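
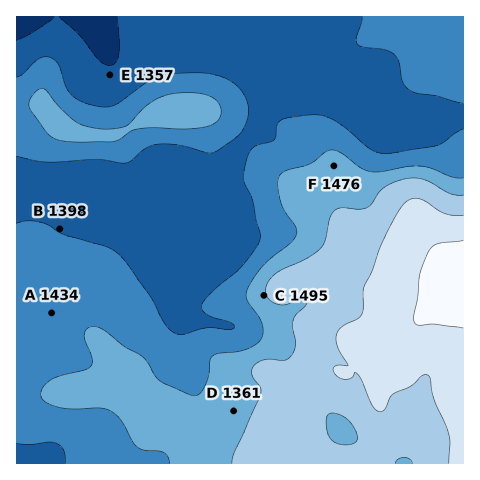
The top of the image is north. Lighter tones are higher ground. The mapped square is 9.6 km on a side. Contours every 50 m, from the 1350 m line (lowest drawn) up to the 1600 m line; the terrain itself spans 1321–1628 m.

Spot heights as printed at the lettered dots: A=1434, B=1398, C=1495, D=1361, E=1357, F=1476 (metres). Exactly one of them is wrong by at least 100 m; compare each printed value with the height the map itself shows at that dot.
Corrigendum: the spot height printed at D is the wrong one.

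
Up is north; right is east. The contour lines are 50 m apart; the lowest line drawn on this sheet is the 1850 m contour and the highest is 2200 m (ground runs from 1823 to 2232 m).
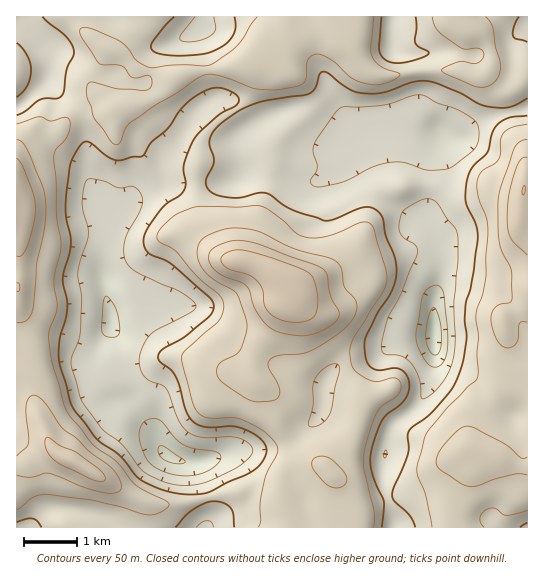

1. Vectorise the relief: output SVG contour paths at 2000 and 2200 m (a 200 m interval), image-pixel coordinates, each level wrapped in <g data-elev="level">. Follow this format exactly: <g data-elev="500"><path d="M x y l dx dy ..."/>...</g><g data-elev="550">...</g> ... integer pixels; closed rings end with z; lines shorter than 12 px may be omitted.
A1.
<g data-elev="2000"><path d="M176 527l10-12 7-5 13-7 8-2 11 2 6 6 2 5 1 13"/><path d="M382 527l2-25-12-31-2-10 1-10 11-31 5-6 17-13 4-7 1-8-2-9-5-7-7-2-14 2-6 0-7-5-3-8-1-12 2-8 12-24 13-20 5-18-1-16-9-22-4-20-7-8-9-2-9 2-23 10-9 2-35-12-24-16-8 0-21 5-14-1-9-3-5-4-3-7 1-5 7-16 0-5-5-12 1-7 4-7 7-7 24-16 18-7 47-8 6-6 4-13 3-2 6 1 20 16 12 4 21 0 29-11 12-1 17 4 21 8 18 11 10 3 13 1 8-1 17-9"/><path d="M17 522l9-3 7 0 4 2 5 6"/><path d="M182 494l-23-5-21-11-18-23-24-17-21-27-4-8-11-37-1-11 1-17 7-29-4-32 8-34-5-28 0-20 5-33 7-13 5-7 7 1 16 12 9 5 27-4 8-13 18-14 11-18 9-9 18-12 13-2 16 6 4 4-1 5-20 12-23 22-5 10-6 18 2 18-2 7-4 5-13 8-6 7-14 19-4 12 2 6 3 6 18 8 9 6 35 31 3 5 1 6-5 8-22 18-25 15-3 4-1 4 2 4 10 7 5 7 4 10 7 25 8 11 12 5 27-1 12 3 16 10 5 7 1 5-3 7-4 7-13 9-41 19z"/><path d="M527 116l-17 1-13 8-5 8-5 19-14 14-5 12-2 13 0 11 10 23 2 13-7 49-5 18-1 16 2 17-4 24-7 19-7 12-19 21-17 13-4 4-1 23-16 39 1 6 17 16 5 12"/><path d="M17 97l10-11 4-16-1-7-3-8-10-12"/><path d="M527 42l-12-3-2-4 1-9 5-9"/><path d="M43 17l25 22 5 8 1 8-7 14-3 22-3 6-4 2-16 0-16 12-8 4"/><path d="M234 17l2 10-4 10-7 8-11 6-11 3-21 2-16-1-11-3-4-3 1-6 13-17 9-9"/><path d="M416 17l1 10-2 16 4 4 9 4 1 3-12 5-19 4-11-2-5-4-2-4-1-7 3-29"/></g><g data-elev="2200"><path d="M290 322l16-1 7-3 3-4 2-9-1-11-3-14-4-6-9-5-21-8-33-10-13-1-11 5-2 6 5 6 23 8 10 8 4 8 2 15 5 8 8 5z"/><path d="M522 194l1 1 2-2 0-8-3 4z"/></g>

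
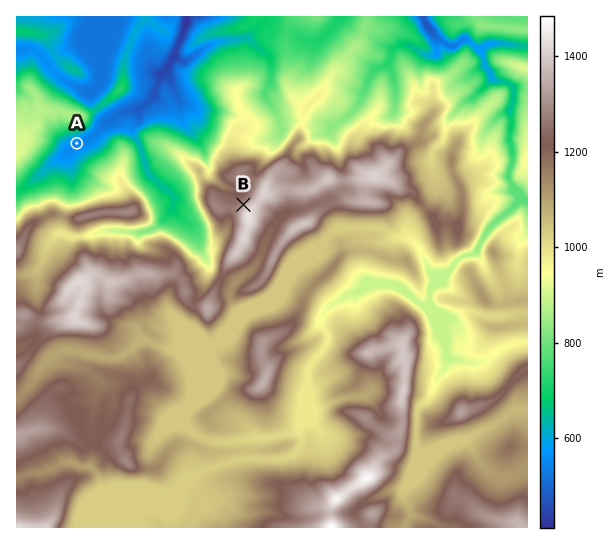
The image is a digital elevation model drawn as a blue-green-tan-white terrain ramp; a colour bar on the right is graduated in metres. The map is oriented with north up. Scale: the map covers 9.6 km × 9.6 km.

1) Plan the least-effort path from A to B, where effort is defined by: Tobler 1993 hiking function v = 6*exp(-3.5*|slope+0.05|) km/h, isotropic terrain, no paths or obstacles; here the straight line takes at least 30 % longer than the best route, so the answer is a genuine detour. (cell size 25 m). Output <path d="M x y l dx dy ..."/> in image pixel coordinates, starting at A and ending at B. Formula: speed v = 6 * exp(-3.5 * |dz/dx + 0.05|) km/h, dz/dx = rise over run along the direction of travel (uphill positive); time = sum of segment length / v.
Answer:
<path d="M77 143l8 0 2-1 6 0 18-9 12 0 11 5 3 3 2-2 0-4 3 4 0-1 1 3 0-3 3 5 4 4 3 2 10 0 16 8 20 20 4 2 6 3 9 0 5 5 11 6 1 1 3 5 3 2 2 0-2 5 2-1"/>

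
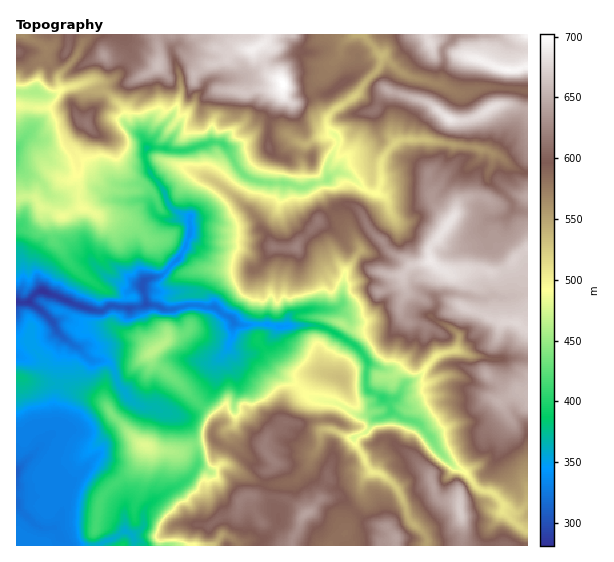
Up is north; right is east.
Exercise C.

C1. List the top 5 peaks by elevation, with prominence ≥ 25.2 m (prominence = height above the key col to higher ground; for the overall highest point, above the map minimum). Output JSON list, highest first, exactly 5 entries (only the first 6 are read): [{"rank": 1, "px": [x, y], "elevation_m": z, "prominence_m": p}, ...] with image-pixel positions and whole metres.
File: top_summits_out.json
[{"rank": 1, "px": [283, 84], "elevation_m": 702, "prominence_m": 421}, {"rank": 2, "px": [507, 69], "elevation_m": 696, "prominence_m": 147}, {"rank": 3, "px": [430, 261], "elevation_m": 688, "prominence_m": 100}, {"rank": 4, "px": [449, 119], "elevation_m": 686, "prominence_m": 89}, {"rank": 5, "px": [461, 513], "elevation_m": 668, "prominence_m": 145}]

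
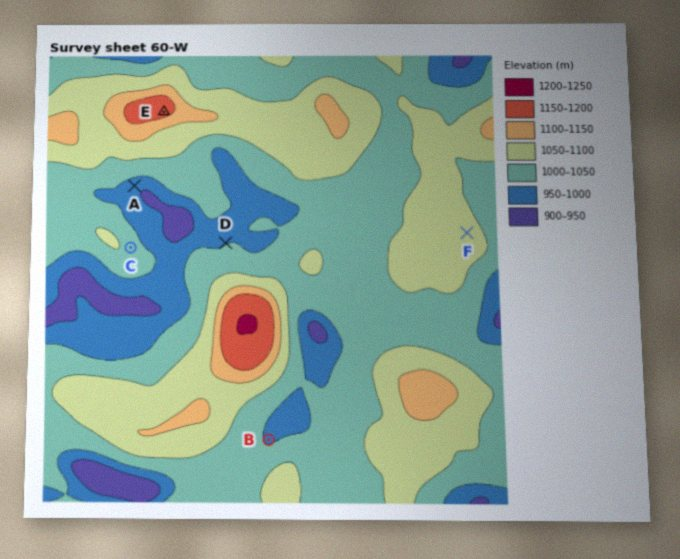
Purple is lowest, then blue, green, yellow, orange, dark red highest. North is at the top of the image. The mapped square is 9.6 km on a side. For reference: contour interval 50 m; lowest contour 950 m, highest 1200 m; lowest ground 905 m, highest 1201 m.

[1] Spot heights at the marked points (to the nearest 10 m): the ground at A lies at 970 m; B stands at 990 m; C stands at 1040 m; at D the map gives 1000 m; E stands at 1170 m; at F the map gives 1060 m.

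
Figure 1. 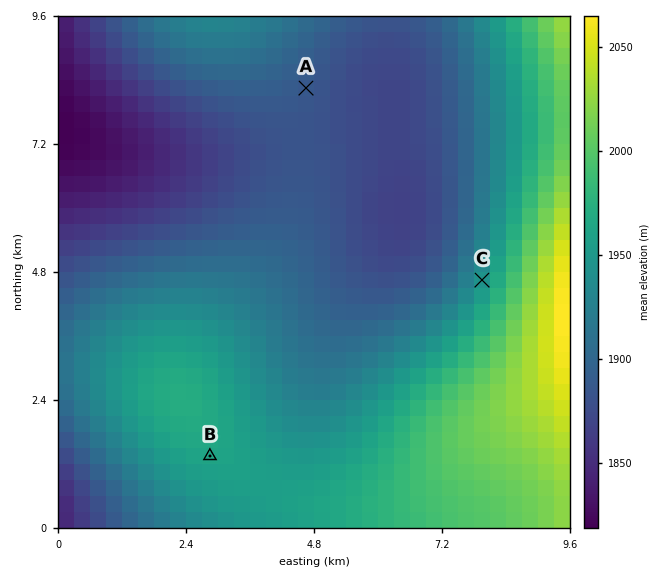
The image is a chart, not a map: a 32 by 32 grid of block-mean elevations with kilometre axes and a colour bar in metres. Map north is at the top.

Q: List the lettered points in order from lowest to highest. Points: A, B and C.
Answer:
A C B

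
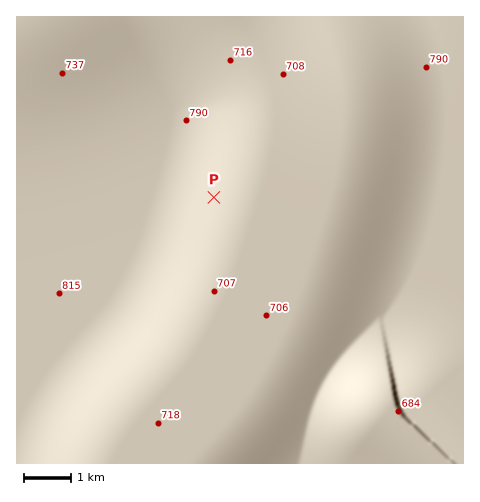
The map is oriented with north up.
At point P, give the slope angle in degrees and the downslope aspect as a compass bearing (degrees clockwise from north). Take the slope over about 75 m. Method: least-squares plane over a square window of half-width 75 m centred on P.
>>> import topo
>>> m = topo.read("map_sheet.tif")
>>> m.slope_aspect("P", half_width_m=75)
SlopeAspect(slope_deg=4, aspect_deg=104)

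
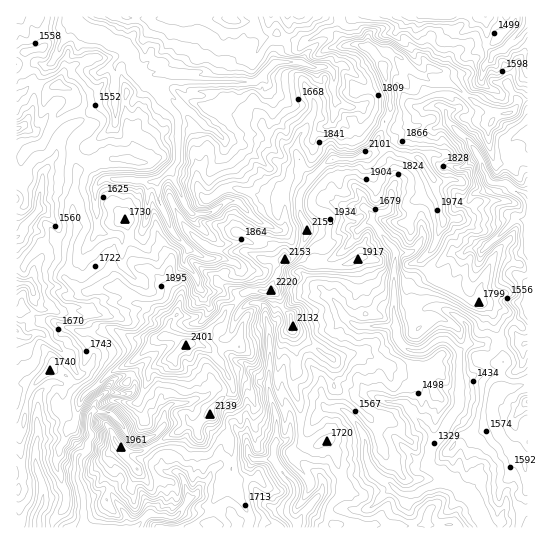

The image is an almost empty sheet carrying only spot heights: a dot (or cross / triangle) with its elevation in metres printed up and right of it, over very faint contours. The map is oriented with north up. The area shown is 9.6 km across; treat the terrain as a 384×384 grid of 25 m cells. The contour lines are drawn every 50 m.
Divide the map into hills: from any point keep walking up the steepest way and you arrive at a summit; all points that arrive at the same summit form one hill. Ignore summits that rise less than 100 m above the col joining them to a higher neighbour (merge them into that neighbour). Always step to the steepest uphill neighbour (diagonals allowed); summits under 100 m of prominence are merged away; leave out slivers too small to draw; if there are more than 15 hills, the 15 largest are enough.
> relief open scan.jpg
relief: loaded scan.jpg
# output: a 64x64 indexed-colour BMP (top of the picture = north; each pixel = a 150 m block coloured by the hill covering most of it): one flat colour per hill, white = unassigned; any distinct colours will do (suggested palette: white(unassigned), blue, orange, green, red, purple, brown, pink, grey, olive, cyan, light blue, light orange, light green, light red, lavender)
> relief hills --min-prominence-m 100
<image width="64" height="64" href="data:image/bmp;base64,Qk12CAAAAAAAAHYAAAAoAAAAQAAAAEAAAAABAAQAAAAAAAAIAAATCwAAEwsAABAAAAAAAAAA////ALR3HwAOf/8ALKAsACgn1gC9Z5QAS1aMAMJ34wB/f38AIr28AM++FwDox64AeLv/AIrfmACWmP8A1bDFABERERERERERERERERERERERERERERERERERERERESIiEREREREREREREREREREREREREREREREREREREREREiIRERERERERERERERERERERERERERERERERERERERESIhERERERERERERERERERERERERERERERERERERERERIiERERERERERERERERERERERERERERERERERERESIREiIRERERERERERERERERERERERERERERERERERESIiIiIhERERERERERERERERERERERERERERERERERERIiIiIiEREREREREREREREREREREREREREREREREREREiIiIiIRERERERERERERERERERERERERERERERERERESIiIiIhEREREREREREREREREREREREREREREREREREREiIiIiEREREREREREREREREREREREREREREREREREREiIiIiIRERERERERERERERERERERFREREREREREREREiIiIiIhEREREREREREREREREREREVVVERERERERERESIiIiIiERERERERERERERERERERERVVURERERERERERIiIiIiIRERERERERERERERERERERVVVVERERERERERESIiIiIhERERERERERERERERERERFVVVURERERERERERIiIiIiEREREREREREREREREREREVVVVREREREREREREiIiIiIRERERERERERERERERERERVVVVERERERERERERIiIiIhERERERERERERERERERERFVVVURERERERERERIiIiIiEREREREREREREREREREREVVVUREREREREREREiIiIiIRERERERERERERERERERERVVVRERERERERERESIiIiIhERERERERERERERERERERFVVVERERERERERERIiIiIiEREREREREREREREREREREVVVURERERERERERESIiIiIRERERERERERERERERERERVVVVEREREREREREREREiIRERERERERERERERERERERFVVVVREREREREREREREREREREREREREREREREREREREVVVVVURERERERERERERERERERERERERERERERERERERFVVVVVEREREREREREREREREREREREREREREREREREREVVVVVEREREREREREREREREREREREREREREREREREREREVVVURERERERERERERERERERERERERERERERERERERERERERERERERERERERERERERERERERERERERERERERERERERERERERERERERERERERERERERERERERERERERERERERERERERERERERERERERERERERERERERERERERERERERERERERERERERERERERERERERERERERERERERERERERERERERERERERERERERERERERERERERERERERERERERERERERERERERERERERERERERERERERERERERERERERERERERERERERERERERERERERERERERERERERERERERERERERERERERERERERERERERERERERERERERERERERERERERERERERERERERERERERERERERERERERERERERERERERERERERERERERERERERERERERERERERERERERERERERERERERERERERERERERERERERERERERERERERERERERERERERERERERERERFEQREREREREREREREREREREREREREREREREREREREREURBERERERERERERERERERERERERERERERERERERERERREERERERERERERERERERERERERERERERERERERERERFERBEREREREREREREREREREREREREREREREREREREREUREERERERERERERERERERERERERERERERERERERERERRERBERERERERERERERERERERERERERERERERERERERFEREEREREREREREREREREREREREREREREREREREREREUREQRERERERERERERERERERERERERERERERERERERERREREERERERERERERERERERERERERERERERERERERERFERERBEREREREREREREREREREREREREREREREREREREURERERBERERERERERERERERERERERERERERERERERERREREREQRERERERERERERERERERERERERERERERERERFEREREREQREREREREREREREREREREREREREREREREREURERERERBERERERERERERERERERERERERERERERERERREREREREERERERERERERERERERERERERERERERERERFEREREREQRETMzMzMzMzMxEREREREREREREREREREREURERERBERETMzMzMzMzMzMREREREREREREREREREREREREURBERERMzMzMzMzMzMxERERERERERERERERERERERERREERERMzMzMzMzMzMzMREREREREREREREREREREREREUQREREzMzMzMzMzMzMxERERERERERERERERERERERERRBERERMzMzMzMzMzMzMREREREREREREREREREREREREUEREREzMzMzMzMzMzMxERERERERERERERERERERERERERERETMzMzMzMzMzMzERERERERERERERERERER"/>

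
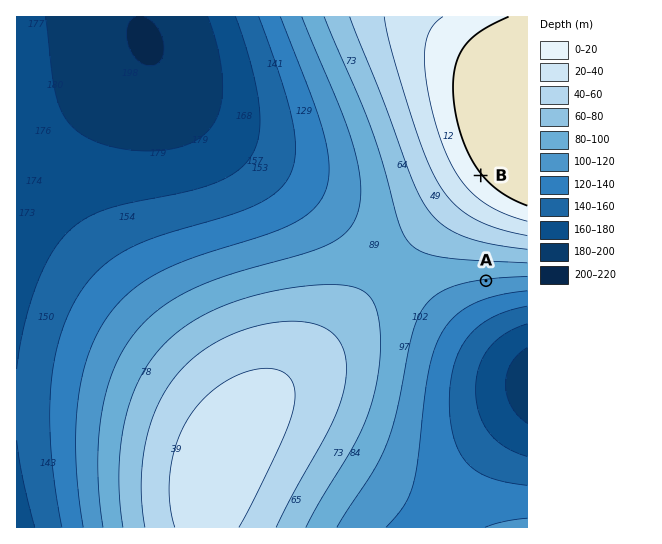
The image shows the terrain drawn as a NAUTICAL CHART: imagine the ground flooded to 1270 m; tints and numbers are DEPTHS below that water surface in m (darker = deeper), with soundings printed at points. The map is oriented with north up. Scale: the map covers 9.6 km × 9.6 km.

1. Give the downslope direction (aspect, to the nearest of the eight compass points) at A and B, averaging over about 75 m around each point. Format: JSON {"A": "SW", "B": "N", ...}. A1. {"A": "S", "B": "SW"}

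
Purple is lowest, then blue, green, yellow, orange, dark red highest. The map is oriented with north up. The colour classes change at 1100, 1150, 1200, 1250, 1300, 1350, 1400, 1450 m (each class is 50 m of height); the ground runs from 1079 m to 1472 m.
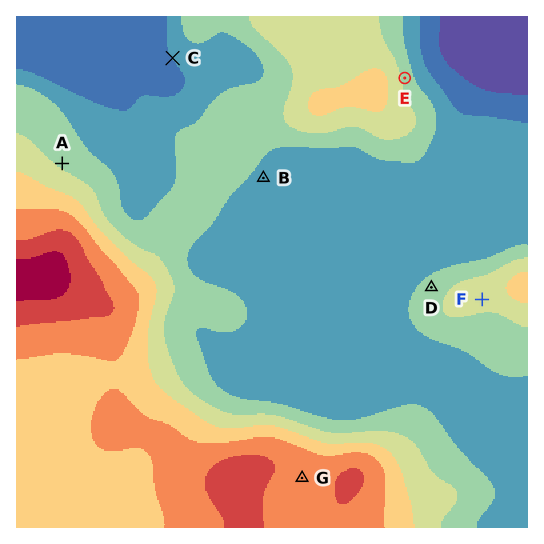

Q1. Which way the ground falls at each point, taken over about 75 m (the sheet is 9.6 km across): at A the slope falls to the NE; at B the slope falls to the SE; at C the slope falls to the SW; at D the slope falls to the NW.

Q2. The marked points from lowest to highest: E F G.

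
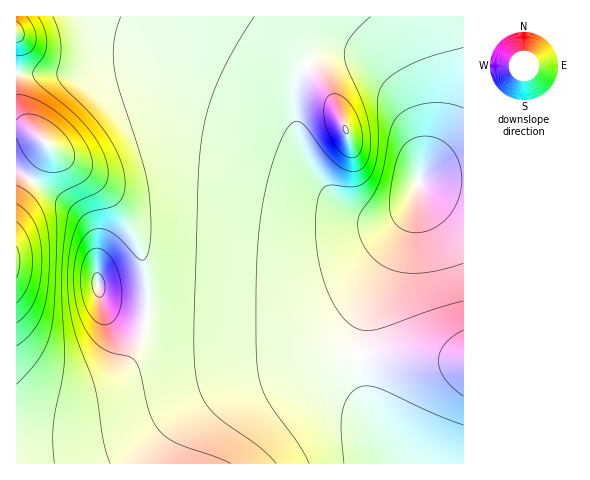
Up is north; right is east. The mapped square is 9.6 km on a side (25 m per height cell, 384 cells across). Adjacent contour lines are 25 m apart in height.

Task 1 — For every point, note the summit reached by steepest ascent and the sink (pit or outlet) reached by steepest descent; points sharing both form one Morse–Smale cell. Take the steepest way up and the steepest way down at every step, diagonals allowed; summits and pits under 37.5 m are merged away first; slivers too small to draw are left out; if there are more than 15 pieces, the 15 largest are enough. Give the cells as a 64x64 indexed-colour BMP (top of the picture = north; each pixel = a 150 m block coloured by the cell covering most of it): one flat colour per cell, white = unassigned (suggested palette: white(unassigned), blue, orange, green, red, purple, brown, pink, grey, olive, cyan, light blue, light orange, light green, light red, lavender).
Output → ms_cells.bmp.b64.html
<image width="64" height="64" href="data:image/bmp;base64,Qk12CAAAAAAAAHYAAAAoAAAAQAAAAEAAAAABAAQAAAAAAAAIAAATCwAAEwsAABAAAAAAAAAA////ALR3HwAOf/8ALKAsACgn1gC9Z5QAS1aMAMJ34wB/f38AIr28AM++FwDox64AeLv/AIrfmACWmP8A1bDFABERERERERERERERERERERERERERERERERERERERERERERERERERERERERERERERERERERERERERERERERERERERERERERERERERERERERERERERERERERERERERERERERERERERERERERERERERERERERERERERERERERERERERERERERERERERERERERERERERERERERERERERERERERERERERERERERERERERERERERERERERERERERERERERERERERERERERERERERERERERERERERERERERERERERERERERERERERERERERERERERERERERERERERERERERERERERERERERERERERERERERERERERERERERERERERERERERERERERERERERERERERERERERERERERERERERERERERERERERERERERERERERERERERERERERERERERERERERERMzMzMRERERERERERERERERERERERERERERERERERETMzMzMzMRERERERERERERERERERERERERERERERERETMzMzMzMzERERERERERERERERERERERERERERERERETMzMzMzMzMxERERERERERERERERERERERERERERERETMzMzMzMzMzMRERERERERERERERERERERERERERERERMzMzMzMzMzMxEREREREREREREREREREREREREREREREzMzMzMzMzMzMRERERERERERERERERERERERERERERETMzMzMzMzMzMxERERERERERERERERERERERERERERERMzMzMzMzMzMzEREREREREREREREREREREREREREREREzMzMzMzMzMzMxERERERERERERERERERERERERERERETMzMzMzMzMzMzERERERERERERERERERERERERERERERMzMzMzMzMzMzMREREREREREREREREREREREREREREREzMzMzMzMzMzMxERERERERERERERERERERERERERERETMzMzMzMzMzMzERERERERERERERERERERERERERERERMzMzMzMzMzMzMREREREREREREREREREREREREREREREzMzMzMzMzMzMxERERERERERERERERERERERERERERETMzMzMzMzMzMxERERERERERERERERERERERERERERERMzMzMzMzMzMzEREREREREREREREREREREREREREREREzMzMzMzMzMzMRERERERERERERERERERERERERERERETMzMzMzMzMzMxERERERERERERERERERERERERERERERMzMzMzMzMzMxEREREREREREREREREREREREREREREREzMzMzMzMzMzERERERERERERERERERERERERERERERETMzMzMzMzMzMRERERERERERERERERERERERERERERERMzMzMzMzMzMREREREREREREREREREREREREREREREREzMzMzMzMzMxEREREREREREREREREREREUREQRERERETMzMzMzMzMxERERERERERERERERERERFEREREERERERMzMzMzMzMxERERERERERERERERERERFERERERBERERETMzMzMzMxERERERERERERERERERERFEREREREQRERERMzMzMzMxERERERERERERERERERERFERERERERBERERETMzMzMxERERERERERERERERERERFEREREREREQREREREzMzMxEREREREREREREREREREREURERERERERCIiIhETMzMREREREREREREREREREREREUREREREREREIiIiEREzMRERERERERERERERERERERERREREREREREQiIiIRETMRERERERERERERERERERERERRERERERERERCIiIhERERERERERERERERERERERERERFEREREREREREIiIiERERERERERERERERERERERERERFEREREREREREIiIiIREREREREREREREREREREREREREUREREREREREQiIiIhERERERERERERERERERERERERESRERERERERERCIiIiERERERERERERERERERERERERESJEREREREREREIiIiIREREREREREREREREREREREREiIkREREREREREIiIiIhERERERERERERERERERERERIiIiREREREREREQiIiIiERERERERERERERERERERESIiIiJEREREREREQiIiIiIREREREREREREREREREREiIiIiIkREREREREQiIiIiIhERERERERERERERERESIiIiIiIiRERERERERCIiIiIiERERERERERERERERIiIiIiIiIiIkRERERERCIiIiIiIiIiIiIiIREREREiIiIiIiIiIiIiRERERERCIiIiIiIiIiIiIiIiIiIiIiIiIiIiIiIiIiIkREREQiIiIiIiIiIiIiIiIiIiIiIiIiIiIiIiIiIiIiIkREIiIiIiIiIiIiIiIiIiIiIiIiIiIiIiIiIiIiIiIiIiIiIiIiIiIiIiIiIiIiIiIiIiIiIiIiIiIiIiIiIiIiIiIiIiIiIiIiIiIiIiIiIiIiIiIiIiIiIiIiIiIiIiIiIiIiIiIiIiIiIiIiIiIiIiIiIiIiIiIiIiIiIiIiIiIiIiIiIiIiIiIiIiIiIiIiIiIiIiIiIiIiIiIiIiIiIiIiIiIiIiIi"/>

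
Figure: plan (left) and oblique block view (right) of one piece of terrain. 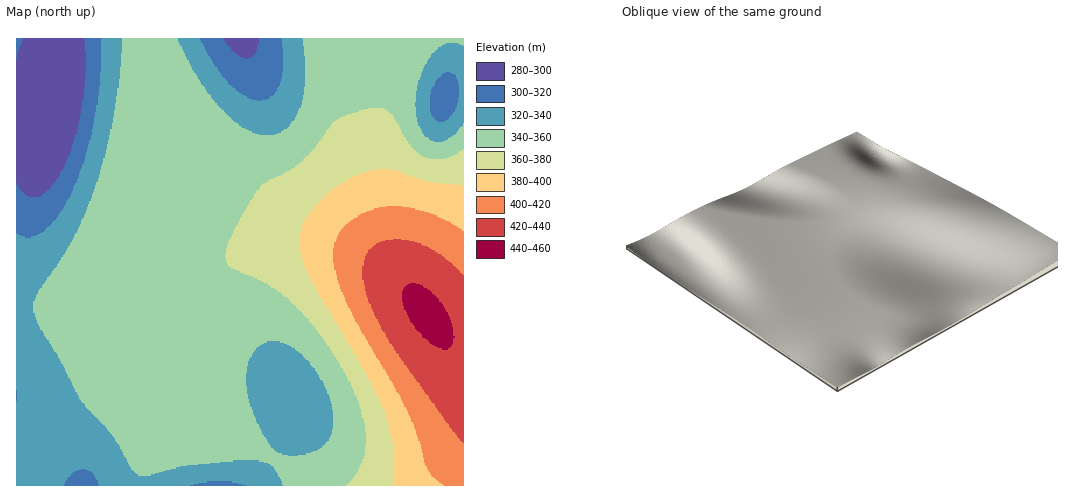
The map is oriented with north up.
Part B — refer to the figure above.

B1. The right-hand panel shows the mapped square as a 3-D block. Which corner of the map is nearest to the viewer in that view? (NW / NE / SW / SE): SW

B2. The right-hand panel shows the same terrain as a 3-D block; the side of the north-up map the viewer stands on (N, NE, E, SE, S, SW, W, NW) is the SW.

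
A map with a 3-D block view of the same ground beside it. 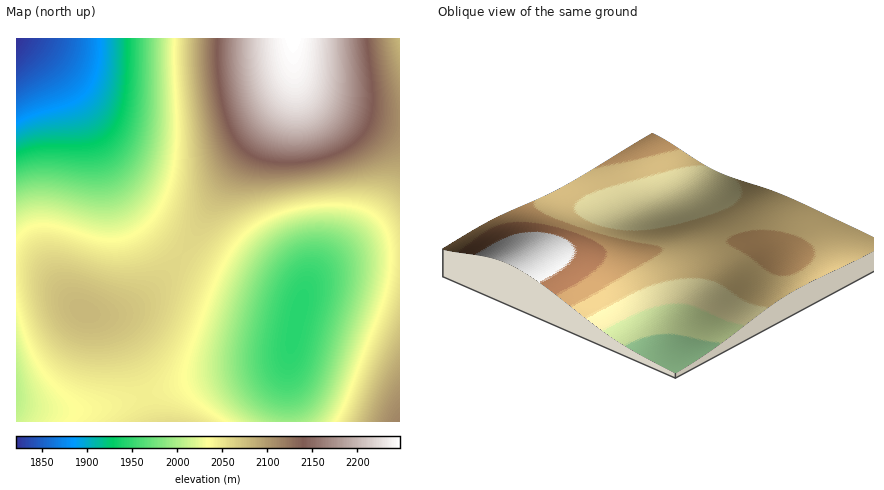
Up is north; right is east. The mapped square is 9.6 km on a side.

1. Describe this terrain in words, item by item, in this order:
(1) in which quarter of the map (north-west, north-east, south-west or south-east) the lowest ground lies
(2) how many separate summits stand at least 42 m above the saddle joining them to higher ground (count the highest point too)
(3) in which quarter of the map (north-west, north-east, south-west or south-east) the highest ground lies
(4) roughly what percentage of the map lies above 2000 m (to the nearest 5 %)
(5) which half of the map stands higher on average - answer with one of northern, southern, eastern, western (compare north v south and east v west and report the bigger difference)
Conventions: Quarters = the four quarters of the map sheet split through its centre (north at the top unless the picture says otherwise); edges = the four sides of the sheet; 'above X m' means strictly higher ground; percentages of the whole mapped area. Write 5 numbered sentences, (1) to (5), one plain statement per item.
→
(1) Look to the north-west quarter for the lowest ground.
(2) Counting only tops that stand 42 m proud, the map has 2 summits.
(3) The highest ground is in the north-east quarter.
(4) Roughly 70 % of the ground is higher than 2000 m.
(5) The eastern half stands higher on average than the western half.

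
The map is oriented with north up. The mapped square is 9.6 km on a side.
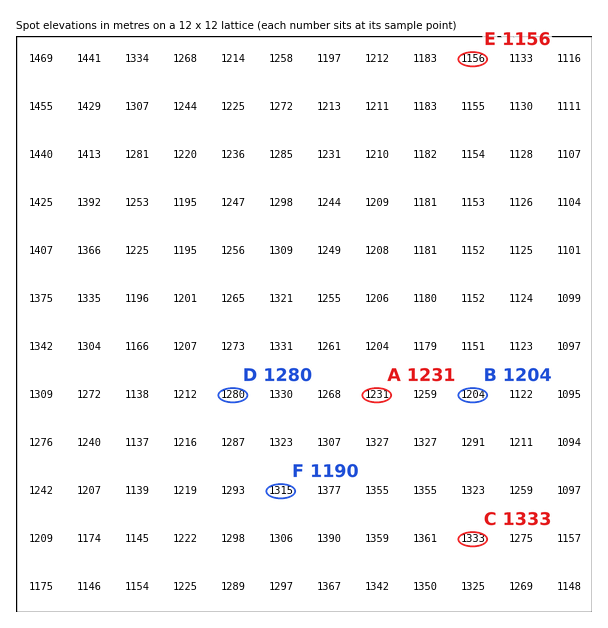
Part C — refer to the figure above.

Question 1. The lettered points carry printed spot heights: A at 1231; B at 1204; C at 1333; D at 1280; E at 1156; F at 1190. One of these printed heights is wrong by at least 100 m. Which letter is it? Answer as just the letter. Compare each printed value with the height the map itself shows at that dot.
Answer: F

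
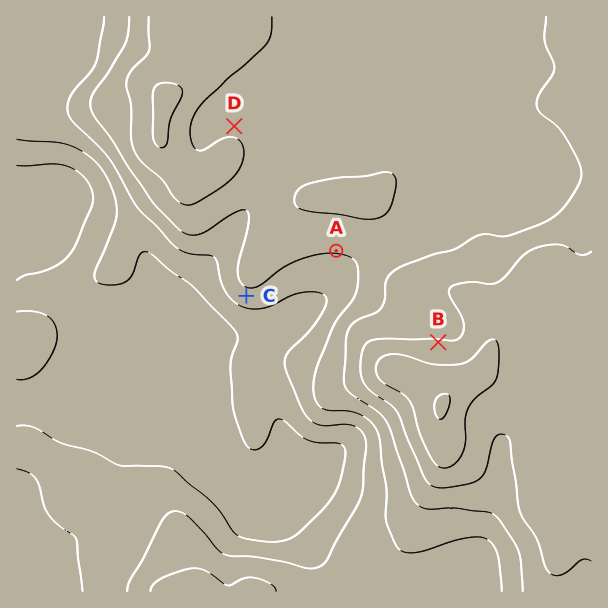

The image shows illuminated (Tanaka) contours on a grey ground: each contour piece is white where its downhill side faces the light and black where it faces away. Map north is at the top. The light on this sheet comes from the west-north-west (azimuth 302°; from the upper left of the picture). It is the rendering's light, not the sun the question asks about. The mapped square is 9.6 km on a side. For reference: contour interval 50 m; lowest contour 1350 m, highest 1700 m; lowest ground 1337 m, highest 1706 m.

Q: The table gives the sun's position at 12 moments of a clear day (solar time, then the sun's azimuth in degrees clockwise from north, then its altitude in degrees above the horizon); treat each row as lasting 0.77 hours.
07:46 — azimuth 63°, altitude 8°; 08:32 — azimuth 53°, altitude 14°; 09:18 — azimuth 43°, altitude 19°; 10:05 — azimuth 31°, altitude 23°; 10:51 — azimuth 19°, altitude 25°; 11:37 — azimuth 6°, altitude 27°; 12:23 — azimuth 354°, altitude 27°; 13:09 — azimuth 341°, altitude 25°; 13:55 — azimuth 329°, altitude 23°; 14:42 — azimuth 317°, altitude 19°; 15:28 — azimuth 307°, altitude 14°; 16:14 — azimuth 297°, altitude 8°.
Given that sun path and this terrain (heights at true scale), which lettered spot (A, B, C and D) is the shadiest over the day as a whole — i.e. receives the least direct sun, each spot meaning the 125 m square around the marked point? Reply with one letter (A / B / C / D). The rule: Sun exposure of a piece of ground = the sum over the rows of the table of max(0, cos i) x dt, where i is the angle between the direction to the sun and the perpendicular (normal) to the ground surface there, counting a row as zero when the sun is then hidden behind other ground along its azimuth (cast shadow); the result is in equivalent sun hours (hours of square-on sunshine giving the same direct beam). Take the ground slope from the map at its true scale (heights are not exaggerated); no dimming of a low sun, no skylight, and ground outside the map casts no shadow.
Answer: C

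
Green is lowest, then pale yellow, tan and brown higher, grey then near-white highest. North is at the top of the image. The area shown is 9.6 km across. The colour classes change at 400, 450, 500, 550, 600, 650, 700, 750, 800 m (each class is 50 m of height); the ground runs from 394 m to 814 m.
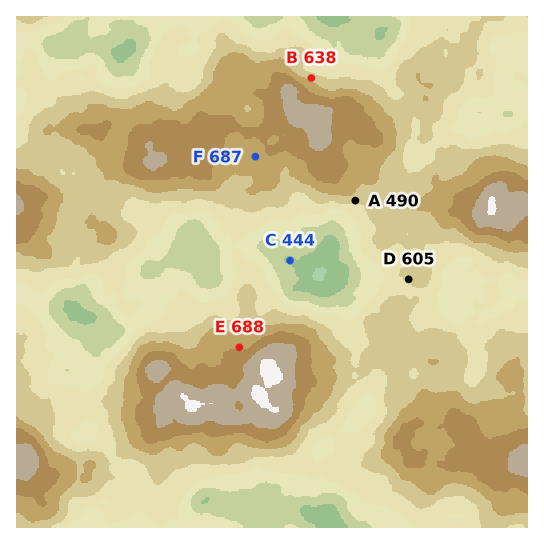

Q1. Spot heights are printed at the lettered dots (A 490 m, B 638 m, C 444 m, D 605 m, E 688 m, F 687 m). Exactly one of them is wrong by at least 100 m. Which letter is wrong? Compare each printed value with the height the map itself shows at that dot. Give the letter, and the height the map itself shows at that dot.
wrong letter A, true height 615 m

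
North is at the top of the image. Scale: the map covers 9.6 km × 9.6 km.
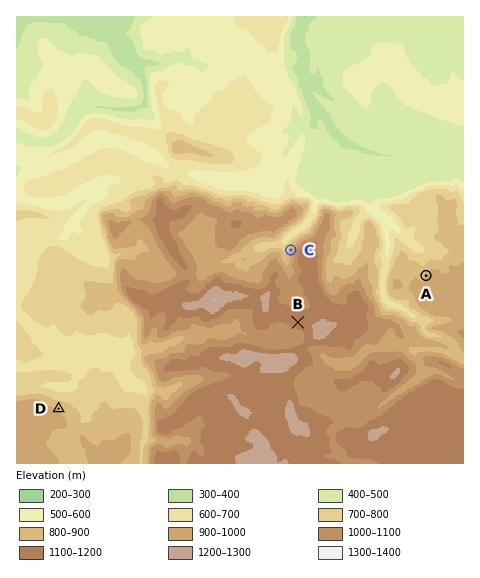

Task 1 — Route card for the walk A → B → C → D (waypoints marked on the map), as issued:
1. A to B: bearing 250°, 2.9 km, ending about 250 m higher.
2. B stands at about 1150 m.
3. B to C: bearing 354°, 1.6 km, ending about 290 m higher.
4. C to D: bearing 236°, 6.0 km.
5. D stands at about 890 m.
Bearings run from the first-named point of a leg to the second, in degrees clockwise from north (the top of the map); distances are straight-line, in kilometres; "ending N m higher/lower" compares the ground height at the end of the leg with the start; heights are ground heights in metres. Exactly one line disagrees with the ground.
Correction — Line 3: it should read "ending about 290 m lower".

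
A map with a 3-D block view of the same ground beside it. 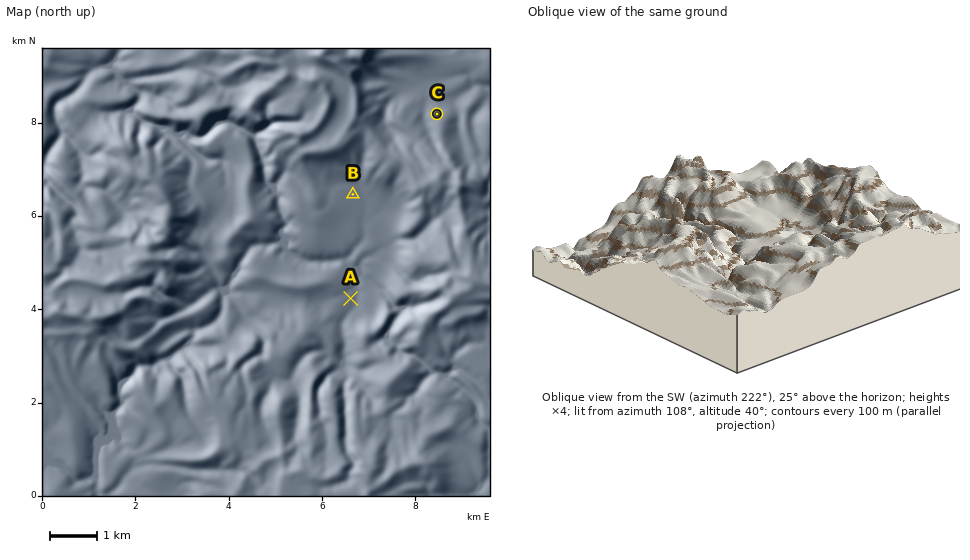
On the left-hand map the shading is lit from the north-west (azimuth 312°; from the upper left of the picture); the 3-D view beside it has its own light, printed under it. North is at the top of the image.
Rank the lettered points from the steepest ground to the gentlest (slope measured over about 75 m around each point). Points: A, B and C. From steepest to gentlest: C A B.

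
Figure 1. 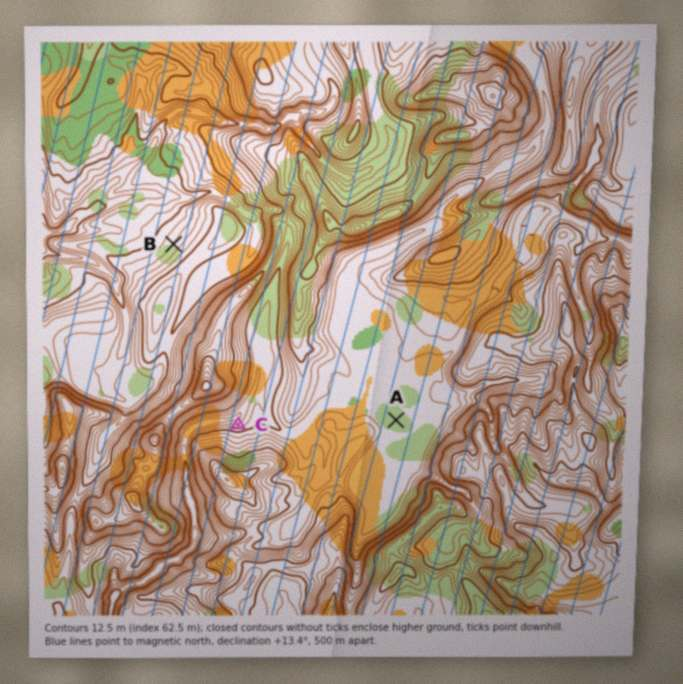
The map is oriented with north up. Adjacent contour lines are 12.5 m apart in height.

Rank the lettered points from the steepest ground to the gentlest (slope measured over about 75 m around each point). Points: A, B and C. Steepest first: C B A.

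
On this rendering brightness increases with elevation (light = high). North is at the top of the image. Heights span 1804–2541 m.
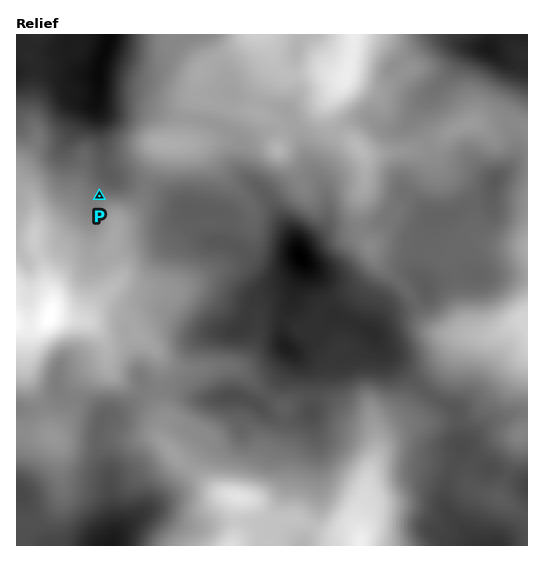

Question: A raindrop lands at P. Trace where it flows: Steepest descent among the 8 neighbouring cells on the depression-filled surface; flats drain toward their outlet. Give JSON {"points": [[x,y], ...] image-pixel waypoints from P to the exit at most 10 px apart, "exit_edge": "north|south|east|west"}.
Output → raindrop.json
{"points": [[99, 196], [105, 185], [107, 175], [103, 164], [103, 153], [103, 143], [103, 132], [103, 121], [98, 111], [97, 100], [98, 89], [98, 79], [99, 68], [102, 57], [106, 47], [110, 36], [110, 35]], "exit_edge": "north"}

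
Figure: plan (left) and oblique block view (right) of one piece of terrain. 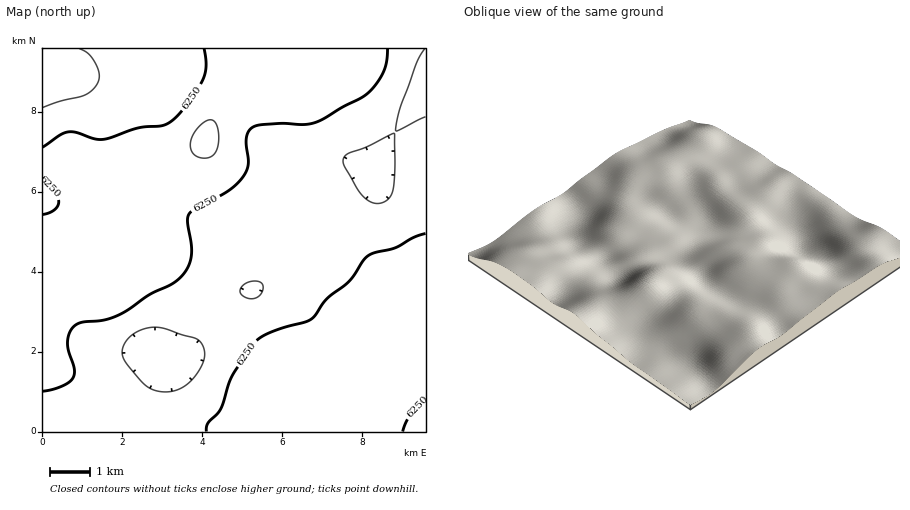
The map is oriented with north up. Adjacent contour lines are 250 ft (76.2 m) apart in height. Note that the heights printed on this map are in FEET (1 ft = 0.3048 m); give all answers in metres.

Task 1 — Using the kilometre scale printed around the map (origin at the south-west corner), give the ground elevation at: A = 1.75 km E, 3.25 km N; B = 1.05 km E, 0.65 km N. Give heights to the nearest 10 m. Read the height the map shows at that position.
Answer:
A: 1950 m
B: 1890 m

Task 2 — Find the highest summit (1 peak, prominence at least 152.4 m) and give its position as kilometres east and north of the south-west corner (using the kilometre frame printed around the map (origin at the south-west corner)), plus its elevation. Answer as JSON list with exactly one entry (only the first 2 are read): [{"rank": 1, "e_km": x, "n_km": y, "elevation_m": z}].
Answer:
[{"rank": 1, "e_km": 4.09, "n_km": 7.34, "elevation_m": 1998}]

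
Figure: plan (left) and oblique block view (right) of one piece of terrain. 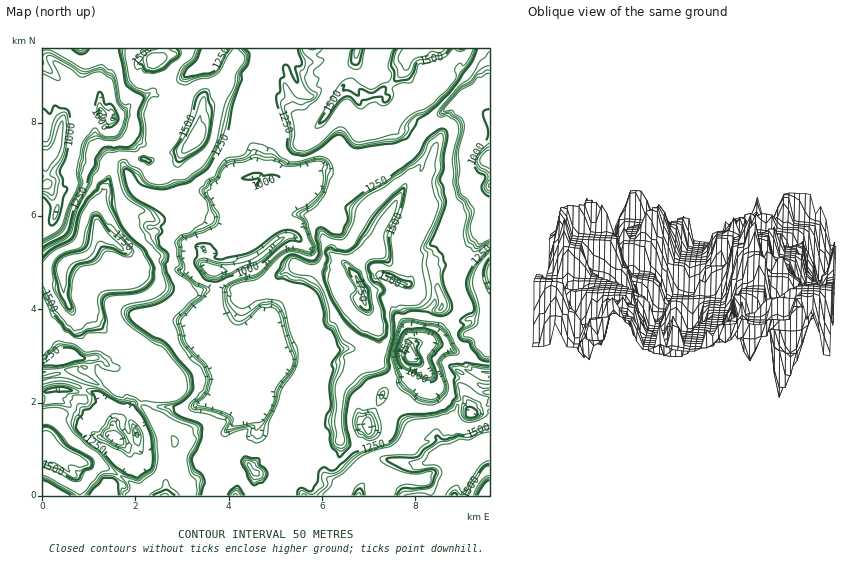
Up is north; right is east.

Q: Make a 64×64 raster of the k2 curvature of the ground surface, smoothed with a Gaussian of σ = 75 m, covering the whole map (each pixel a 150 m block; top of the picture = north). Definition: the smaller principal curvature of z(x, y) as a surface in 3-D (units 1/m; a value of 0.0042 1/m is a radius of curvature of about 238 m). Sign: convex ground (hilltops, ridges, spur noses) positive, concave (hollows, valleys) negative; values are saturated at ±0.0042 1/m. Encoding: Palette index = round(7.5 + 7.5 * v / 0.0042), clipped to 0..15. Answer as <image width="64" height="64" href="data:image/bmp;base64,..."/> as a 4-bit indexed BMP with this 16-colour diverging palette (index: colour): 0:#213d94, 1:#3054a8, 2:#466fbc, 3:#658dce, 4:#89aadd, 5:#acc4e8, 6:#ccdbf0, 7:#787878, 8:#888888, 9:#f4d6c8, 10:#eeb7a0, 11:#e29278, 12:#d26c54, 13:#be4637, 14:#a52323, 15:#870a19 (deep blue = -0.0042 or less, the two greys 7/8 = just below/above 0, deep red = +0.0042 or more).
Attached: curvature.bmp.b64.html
<image width="64" height="64" href="data:image/bmp;base64,Qk12CAAAAAAAAHYAAAAoAAAAQAAAAEAAAAABAAQAAAAAAAAIAAATCwAAEwsAABAAAAAAAAAAlD0hAKhUMAC8b0YAzo1lAN2qiQDoxKwA8NvMAHh4eACIiIgAyNb0AKC37gB4kuIAVGzSADdGvgAjI6UAGQqHAGQke3FWJ4czZ3RYcnQpUVZ3dVc2d3NpNnRJh3Z3N5czE3dVdRQzeHZFVXiCZzIRM1d2Q0RYhjZXdjRDM2dolmFHZYVXM0VjZ3ZneIJndiOnNnd3VXh3ZWd3UgABZ3d3YkVolUVnVCIkZ3h0NHeGF7gmeHdlZFeHZ2RFZ1Amd4hiV3h5pHg0Z0Jnd3Q3d4U7g0d4d3VUJoiGV4h3hmd3h2N3eIiGg0dnUmd3Yyd3djU0d3eHd2UgaYd4h2V4iIh3dod3ZWhUdTZTd2Z3Fod3ZWd3d3d3UlADaIdTM2iIeHd3h3U2ZFYgRFR3iHlDd3h3Znd3d3cmyBQ0RFd1NHd4d4iZc2YSAANgVXd3eXJ2WJY0d3d3dyaXNSNCR3dmVEdWiKcmQUdjGHBWd3eKc3YDiCR3d3d2NnZTA2U4h2ZkMjNoIlZDaIUGU0eHd3c1ioATM4h3d3VJdlIEdyiod3d2RVN3iGVGdkZyZ4hjJGiIU2VRZ4eHdTd1QyR3Q1Zmd4YAFniGVFRmRDR2MAAgJTIld3Qnh4d2JXU2dXh1NEVEZyE1IzV5pDE2RHZmdzMANnd3dhZ4h3cldieGR4h2VFVEJGY0REZQBplniIiJlYM3d3d3JoeHdyeFJHYld4QiJESHZFMhNCRnh3eHd4ileCd3d3dDmHd3J4ZjRlZlM2YjaZVGd3d3h3h3d4h3eJRpJnh3d2FXd3cmiIYyNnNXURVlRGeGaJh2h2eHd3eIk4cmd3d4dRZ3d0R3dmdTc3YAR3h3iBRXiHhzV3d4d4dFlDd3d3iHQmd3VHd3eLdTQQR5eHdAEBEAAAV3d3h4dUdSZ4h3d3diZ3djiYh3dkIAN3uEMAKEEQR0V3d3eIhkdSZ3h3d3d0Nnd3M1Z3d3UwRUdAJBi4Y1Vod3d3d3iCZRZ3d3d3d3Jnd3czNWQjZlAmIhJCWYd2VUNFZ3eIZBVzR3d3d3d3Ynh3dieEI3d3QCISR2hXd2JJlVVWd3UTaIJnh3dmd4dDiHdiN0OInJYjVERVSoh2M4iHmDZ2MVd2Qnd3dEQ2dzWId0SFSId5hBNndVYzRnQ3ZGeZNlIVd3ZCR3dUeFJWJniHJoOHQ0dQNXdmM0ZXcXd2R4cmQSEkZ3ckd0WJhSM2d3cVR4NYWCJ2VDqjRCZzdZY3dCRWd2Qld2I2J5mGVVZ3dhZoVKplFniYFbRDNlZnYldzMzRFeXJYmCQomHd3d3hzJ4hGmFMnZolEclFnJ1mCV3ZniIYntUeJUymoh3eHZCNHh0J5ZxJFWFdTUoVHSHNXd3eIiXOUWGVVVoh3dkM0VkeHJWZAF5pYZ0VTk3ZIdDZ3d3eIlGNUNjI2ZlVmV4h2KIRKhgaXVWdWRlKEllp1MjV3d3iWU0JTAAACZVdnqXYmdHcyAAJWd1dlYlaYSoZoY1UzaHVVg1AXh1AAR3fKYiV2c0M1U2d3aGZ1FoiHiGiUImZYSHVidkiYiHICeIhQKKdVd3qBZ3hnVnczd4hkNXNHqHZWJmJkRoiIiFAVQgBVZCR4iHF4dDVXd0FldlRGd4iHM2M2ISVnd3iIhgAyBYdkU3h3UXh2M3d1QSA1NGeId2M3ZkdndCNnd3d3YhM2eDFWR3dRZ3dyZ3U1NSNWdphmQWQlV3iIhTd3d3d3Y0YyMldGh3M3eIRHdiZ3EmeFqEcVdohXeIiZNnd3d3dTaGZ1NmOIhxZ4hieINXgxV5dDZSeJhUZ4eIc2d3d3d1WYd3U4g0iINHiIJYlEeUI3iGZjV3YzZ3d4lEd3d3d3YzZ3djiHNIlTeIlUiDWIJjV4iHRmMDVmd3dhZ3d4iHd3QmeHQ3hzWXJ4eFVUN3MWUWZolGMCERI0ZBN3eId3d3d0Jnd0JodFc2h3R1JmMDZxRViFYBSJlkMlYjd3h2d3d3cmd3dSNnZld3VGQ3YwRnJlhEZQOJiHimNoJHZVU1Z3dzV3d3ZBSHd3dTdEeoFZgnVmVgBmVnZneEdSVnd3YxElNWeHd3YiaHeJSFRmVEdzZkiGFniFZFNIhGQzNEMldkECZ3d4d3QVZ4hXRVIkNHVHOahmaWVUiEN1NnlkZmhmdkR3dlZ3d1JGd1c1YyQhdjlTh3VVV1OZh0gliWSHdGuoUVcyIiI0ZiWIV0R2SEBnKaVlMkV3YliJd1J4ZndyioiFEymXdVQkQ5l2Ynd4YGhDdTNWJnd1J4iFcmd3d3JXd3dRWYeHeoNCOXWBaIZgR3RFQ1cmeHc1eIWER3h3Ymd2ZmRnh4iJhkVDR6JohWA3d2UiVzd4d1N4hXY3eHdEd3V4Rnd3d3dlMkV6gmdmcyd3UBM1SYh3c2d1diZ4djaIdlhkdlZ2d3ZlECckd1d2Z3dQZFQ4iHd0WIZnJnd2R4dnVnREZVVGd3l0AEd3aHeHd2NkpyJ3d3VJlGc0d3ZXZkRldjeXWJR3iIhiFnd3d3d4dURyMiZ3djd0eGJ3dlZ0AUZYdodphWd4h4chZ3dmd3d3JVWYd3dmdlV4gmd3WGJZd0eGZUdTNFeHiGQUdGdkMkMlWYZEZzBodniDV3dXYoh3ZGZVVDV1NneIdnJGdSJmM2RIU1QkUAE0Z2Qmd1djiYd2Q0Z2N6k0Z3dldUYwR5l1dEhnyoNVEUFneCR3Z2RWZ3ZHVHVIiDIjV2hGYwZ2RXdyZ1i4mFeRUziLU3d2YlZ3djlzdTmXV3UjaGR0V0NjR3J4NIiqdJQ2Fqkkd3dUpnh2KZNmJ5h4eZI0cm"/>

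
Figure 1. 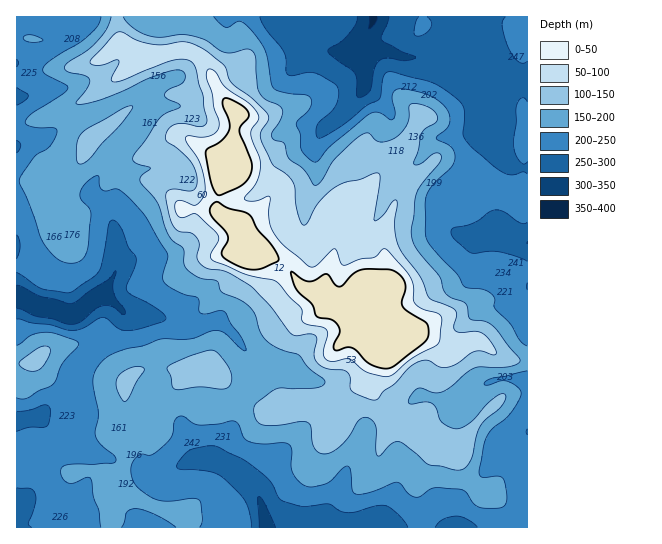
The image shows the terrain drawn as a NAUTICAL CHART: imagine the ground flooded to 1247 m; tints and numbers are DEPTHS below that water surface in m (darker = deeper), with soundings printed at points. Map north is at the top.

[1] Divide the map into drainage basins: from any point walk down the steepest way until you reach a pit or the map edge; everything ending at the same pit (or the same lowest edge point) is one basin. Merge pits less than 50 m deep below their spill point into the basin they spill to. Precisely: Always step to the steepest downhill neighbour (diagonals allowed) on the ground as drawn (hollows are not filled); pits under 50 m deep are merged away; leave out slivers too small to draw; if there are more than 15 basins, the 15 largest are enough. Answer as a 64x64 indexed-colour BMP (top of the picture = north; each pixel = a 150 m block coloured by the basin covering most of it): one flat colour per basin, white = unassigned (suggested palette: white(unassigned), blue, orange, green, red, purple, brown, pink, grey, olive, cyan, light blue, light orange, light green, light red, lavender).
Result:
<image width="64" height="64" href="data:image/bmp;base64,Qk12CAAAAAAAAHYAAAAoAAAAQAAAAEAAAAABAAQAAAAAAAAIAAATCwAAEwsAABAAAAAAAAAA////ALR3HwAOf/8ALKAsACgn1gC9Z5QAS1aMAMJ34wB/f38AIr28AM++FwDox64AeLv/AIrfmACWmP8A1bDFAHd3d3d3dyIiIiIiMzMzMzMzMzMzMzMzMzMzMzMzMzMzd3d3d3d3IiIiIiMzMzMzMzMzMzMzMzMzMzMzMzMzMzN3d3d3d3IiIiIzMzMzMzMzMzMzMzMzMzMzMzMzMzMzM3d3d3d3ciIiMzMzMzMzMzMzMzMzMzMzMzMzMzMzMzMzd3d3d3dyIjMzMzMzMzMzMzMzMzMzMzMzMzMzMzMzMzN3d3d3d3IjMzMzMzMzMzMzMzMzMzMzMzMzMzMzMzMzM3d3d3d3dmMzMzMzMzMzMzMzMzMzMzMzMzMzMzMzMzMzd3d3ZmZmYzMzMzMzMzMzMzMzMzMzMzMzMzMzMzMzMzN3d3ZmZmZmMzMzMzMzMzMzMzMzMzMzMzMzMzMzMzMzM3d3ZmZmZmYzMzMzMzMzMzMzMzMzMzMzMzMzMzMzMzMzZmZmZmZmZjMzMzMzMzMzMzMzMzMzMzMzMzMzMzMzMzNmZmZmZmZmMzMzMzMzMzMzMzMzMzMzMzMzMzMzMzMzM2ZmZmZmZmYzMzMzMzMzMzMzMzMzMzMzMzMzMzMzMzMzZmZmZmZmYzMzMzMzMzMzMzMzMzMzMzMxERMzMzMzMzNmZmZmZmZjMzMzMzMzMzMzMzMzMzMzMxEREzMzMzMzM2ZmZmZmZmMzMzMzMzMzMyIiIjMzMzMxERETMzMzMzMzZmZmZmZmZjMzMzMzMzMiIiIiIiIzMzEREREzMzMzMzNmZmZmZmZmMzMzMzMzMiIiIiIiIiIzERERETMzMzMzM2ZmZmZmZmYzMzMzMzMiIiIiIiIiIiIRERERMzMzMzMzZmZmZmZmIiMzMzIiIiIiIiIiIiIiIhERERETMzMzMzMmZmZmZmYiIiIiIiIiIiIiIiIiIiIiIRERERMzMzMzMyImZmZmYiIiIiIiIiIiIiIiIiIiIiIhERERETMzMxERIiImZmIiIiIiIiIiIiIiIiIiIiIiIiIhERERQzMxEREiIiIiIiIiIiIiIiIiIiIiIiIiIiIiIiRBEURERBERESIiIiIiIiIiIiIiIiIiIiIiIiIiIiIiJEREREREERERIiIiIiIiIiIiIiIiIiIiIiIiIiIiIiJERERERERBEREiIiIiIiIiIiIiIiIiIiIiIiIiIiIiJEREREREREERESIiIiIiIiIiIiIiIiIiIiIiIiIiIiJERERERERERBERIiIiIiIiIiIiIiIiIiIiIiIiIiEREUREREREREREREQiIiIiIiIiIiIiIiIiIiIiIiIhERERFERERERERERERCIiIiIiIiIiIiIiIiIiIiIiIRERERERREREREREREREIiIiIiIiIiIiIiIiIiIiIiIhERERERFEREREREREREQiIiIiIiIiIiIiIiIiIiIiIhEREREREURERERERERERCIiIiIiIiIiIiIiIiIiIiIhERERERERREREREREREREIiIiIiIiIiIiIiIiIiIiERERERERERFEREREREREREQiIiIiIiIiIiIiIiIiIiEREREREREREURERERERERERCIiIiIiIiIiIiIiIiIiERERERERERERREREREREREREIiIiIiIiIiIiIiIiIiIRERERERERERFEREREREREREQiIiIiIiIiIiIiIiIiIRERERERERERERRERERERERERCIiIiIiIiIiIiIiIiERERERERERERERFEREREREREREIiIiIiIiIiIiIiIiIREREREREREREREUREREREREREQiIiIiIiIiIiIiIiIhERERERERERERERFERERERERERCIiIiIiIiIiIiIiIiIREREREREREREREUREREREREERVVVSIiIiIiIiIiIiIhEREREREREREREREUREREQRERFVVVVSIiIiIiIiIiIiERERERERERERERERFEREQREREVVVVVUiIiIiIiIiIiIhERERERERERERERERREERERERVVVVVSIiIiIiIiIiIiERERERERERERERERERERERERFVVVVVUiIiIiIiIiIiIREREREREREREREREREREREREVVVVVVSIiIiIiIiIiIhERERERERERERERERERERERERVVVVVVUiIiIiIiIiIiERERERERERERERERERERERERFVVVVVVVUiIiIiIiIiIREREREREREREREREREREREREVVVVVVVVVIiIiIiIiIiERERERERERERERERERERERERVVVVVVVVVSIiIiIiIiERERERERERERERERERERERERFVVVVVVVVVUSIiIiIiEREREREREREREREREREREREREVVVVVVVVVURERERIiERERERERERERERERERERERERERVVVVVVVVVRERERERERERERERERERERERERERERERERFVVVVVVVVREREREREREREREREREREREREREREREREREVVVVVVVVVURERERERERERERERERERERERERERERERERVVVVVVVVVVERERERERERERERERERERERERERERERERFVVVVVVVVVUREREREREREREREREREREREREREREREREVVVVVVVVVURERERERERERERERERERERERERERERERERVVVVVVVVURERERERERERERERERERERERERERERERERFVVVVVVVVREREREREREREREREREREREREREREREREREVVVVVVVVVERERERERERERERERERERERERERERERERER"/>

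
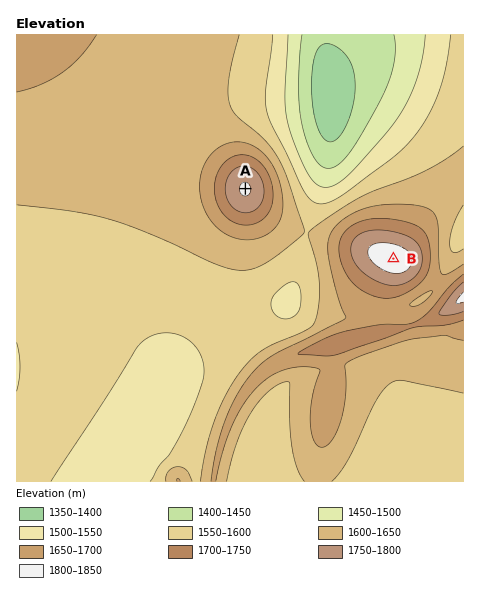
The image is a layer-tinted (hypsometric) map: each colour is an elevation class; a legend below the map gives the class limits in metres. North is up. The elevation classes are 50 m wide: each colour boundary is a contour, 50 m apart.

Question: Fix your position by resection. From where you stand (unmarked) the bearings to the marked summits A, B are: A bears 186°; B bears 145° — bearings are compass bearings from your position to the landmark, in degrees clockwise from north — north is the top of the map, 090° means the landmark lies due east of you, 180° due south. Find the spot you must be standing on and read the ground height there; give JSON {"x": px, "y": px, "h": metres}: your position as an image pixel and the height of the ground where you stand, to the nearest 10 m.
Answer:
{"x": 258, "y": 65, "h": 1570}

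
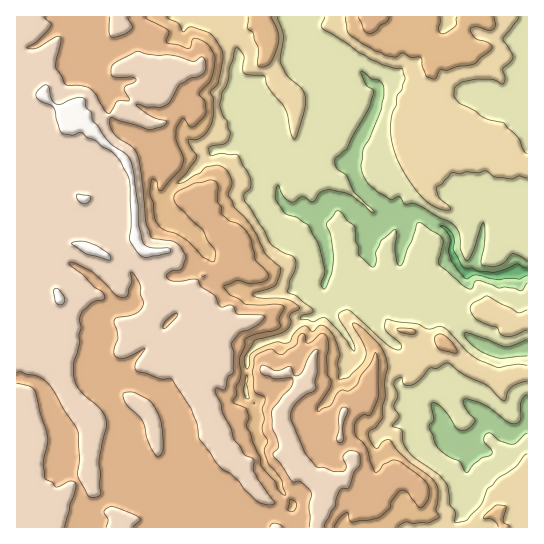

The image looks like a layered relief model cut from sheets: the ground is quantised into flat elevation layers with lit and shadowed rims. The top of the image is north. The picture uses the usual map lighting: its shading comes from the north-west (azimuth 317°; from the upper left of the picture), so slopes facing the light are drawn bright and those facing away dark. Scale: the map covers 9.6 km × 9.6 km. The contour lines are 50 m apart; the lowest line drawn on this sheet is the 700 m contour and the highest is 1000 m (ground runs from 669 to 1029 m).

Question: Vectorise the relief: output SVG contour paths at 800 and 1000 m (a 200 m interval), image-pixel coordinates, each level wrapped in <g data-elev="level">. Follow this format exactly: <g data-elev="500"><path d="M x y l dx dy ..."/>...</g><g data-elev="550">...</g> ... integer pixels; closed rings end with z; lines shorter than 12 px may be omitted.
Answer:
<g data-elev="800"><path d="M527 454l-2 1-10 12-16 10-11 12-7 16-14 15-12 2 0-9-5-8-2-16-2-6-8-9-28-20-7-11-1-13-10-4 7-9-5-10 4-12-4-12 1-3 4-2 3 0 3 7 8 0 7-6 10-11 7 0 8-5 4 0 16 12 24 12 10 11 6 3 2-8 4-6 16-6"/><path d="M527 365l-10-1-19 4-19-8-11-7-19-22-7-4-13 2-12-5-30-5-2 4 0 6 2 4 14 12 0 4-3 1-11-5-36-33-4-2-2 0-5 3-2 4 15 24 2 8-1 2-15-20-13-13-4 0-9 4-6-2-6-1 1-3 9-3 2-3-16-14-10-5 3-10 5-12 0-10-2-3-11-4-11-7-7-15-19-28-1-7 7-8 0-8-13-24-16-2-11 3-2-7 2-3 14-3 3-2 2-6-2-13-5-7-3-12 2-10 6-12 2-14 5-18 2-1 2 1 5 8-1 12 1 4 3 2 15 0 3 2 2 9 19 24 7 28 1 1 2-2 9-28 0-12-4-10-14-12-6-12 3-26-7-20"/><path d="M527 310l-9 3-31-17-14 7-3 6 1 4 5 6 21 8 3 7 3 2 8 0 16-6"/><path d="M527 154l-4-4-5-12-14-15-15-3-7-3-7-6-15-8-6-8 1-8 8-5 12-3 15 0 13 5 2-6-2-9 8-8 2-4-10-16 0-3 16-21"/><path d="M325 17l-4 9 3 4 47 30 22 8 9 1 3 10-3 11-5 5-1 10-4 10-2 14 2 12 4 16 7 14 12 18 12 13 12 7 11 1 1-1-2-3-10-8-3-9 16-16 9 1 6-2 11 1 7-2 12 6 14 2 8-3 8 2"/></g><g data-elev="1000"><path d="M59 305l4-1 2-6-6-8-4-2-2 3 2 10z"/><path d="M106 259l4 1 0-5-13-9-14-5-12 2 15 11z"/><path d="M142 257l5 0 12-2 10-2 2-3-4-2-18-1-6-5-4-16-1-20-4-32-4-15-4-5-13-9-7-7-8-12-5-5-2-8-5-6-1-8-8-1-15 6-5 0-6-5-2-13-3-1-3 1-6 5-1 6 5 4 12 6 8 26 12 2 9-2 5 5 8 2 7 6 9 5 10 11 7 13 2 8 1 39-2 17 8 12z"/><path d="M82 203l4 1 3-2 1-3 0-3-13-1 0 4z"/></g>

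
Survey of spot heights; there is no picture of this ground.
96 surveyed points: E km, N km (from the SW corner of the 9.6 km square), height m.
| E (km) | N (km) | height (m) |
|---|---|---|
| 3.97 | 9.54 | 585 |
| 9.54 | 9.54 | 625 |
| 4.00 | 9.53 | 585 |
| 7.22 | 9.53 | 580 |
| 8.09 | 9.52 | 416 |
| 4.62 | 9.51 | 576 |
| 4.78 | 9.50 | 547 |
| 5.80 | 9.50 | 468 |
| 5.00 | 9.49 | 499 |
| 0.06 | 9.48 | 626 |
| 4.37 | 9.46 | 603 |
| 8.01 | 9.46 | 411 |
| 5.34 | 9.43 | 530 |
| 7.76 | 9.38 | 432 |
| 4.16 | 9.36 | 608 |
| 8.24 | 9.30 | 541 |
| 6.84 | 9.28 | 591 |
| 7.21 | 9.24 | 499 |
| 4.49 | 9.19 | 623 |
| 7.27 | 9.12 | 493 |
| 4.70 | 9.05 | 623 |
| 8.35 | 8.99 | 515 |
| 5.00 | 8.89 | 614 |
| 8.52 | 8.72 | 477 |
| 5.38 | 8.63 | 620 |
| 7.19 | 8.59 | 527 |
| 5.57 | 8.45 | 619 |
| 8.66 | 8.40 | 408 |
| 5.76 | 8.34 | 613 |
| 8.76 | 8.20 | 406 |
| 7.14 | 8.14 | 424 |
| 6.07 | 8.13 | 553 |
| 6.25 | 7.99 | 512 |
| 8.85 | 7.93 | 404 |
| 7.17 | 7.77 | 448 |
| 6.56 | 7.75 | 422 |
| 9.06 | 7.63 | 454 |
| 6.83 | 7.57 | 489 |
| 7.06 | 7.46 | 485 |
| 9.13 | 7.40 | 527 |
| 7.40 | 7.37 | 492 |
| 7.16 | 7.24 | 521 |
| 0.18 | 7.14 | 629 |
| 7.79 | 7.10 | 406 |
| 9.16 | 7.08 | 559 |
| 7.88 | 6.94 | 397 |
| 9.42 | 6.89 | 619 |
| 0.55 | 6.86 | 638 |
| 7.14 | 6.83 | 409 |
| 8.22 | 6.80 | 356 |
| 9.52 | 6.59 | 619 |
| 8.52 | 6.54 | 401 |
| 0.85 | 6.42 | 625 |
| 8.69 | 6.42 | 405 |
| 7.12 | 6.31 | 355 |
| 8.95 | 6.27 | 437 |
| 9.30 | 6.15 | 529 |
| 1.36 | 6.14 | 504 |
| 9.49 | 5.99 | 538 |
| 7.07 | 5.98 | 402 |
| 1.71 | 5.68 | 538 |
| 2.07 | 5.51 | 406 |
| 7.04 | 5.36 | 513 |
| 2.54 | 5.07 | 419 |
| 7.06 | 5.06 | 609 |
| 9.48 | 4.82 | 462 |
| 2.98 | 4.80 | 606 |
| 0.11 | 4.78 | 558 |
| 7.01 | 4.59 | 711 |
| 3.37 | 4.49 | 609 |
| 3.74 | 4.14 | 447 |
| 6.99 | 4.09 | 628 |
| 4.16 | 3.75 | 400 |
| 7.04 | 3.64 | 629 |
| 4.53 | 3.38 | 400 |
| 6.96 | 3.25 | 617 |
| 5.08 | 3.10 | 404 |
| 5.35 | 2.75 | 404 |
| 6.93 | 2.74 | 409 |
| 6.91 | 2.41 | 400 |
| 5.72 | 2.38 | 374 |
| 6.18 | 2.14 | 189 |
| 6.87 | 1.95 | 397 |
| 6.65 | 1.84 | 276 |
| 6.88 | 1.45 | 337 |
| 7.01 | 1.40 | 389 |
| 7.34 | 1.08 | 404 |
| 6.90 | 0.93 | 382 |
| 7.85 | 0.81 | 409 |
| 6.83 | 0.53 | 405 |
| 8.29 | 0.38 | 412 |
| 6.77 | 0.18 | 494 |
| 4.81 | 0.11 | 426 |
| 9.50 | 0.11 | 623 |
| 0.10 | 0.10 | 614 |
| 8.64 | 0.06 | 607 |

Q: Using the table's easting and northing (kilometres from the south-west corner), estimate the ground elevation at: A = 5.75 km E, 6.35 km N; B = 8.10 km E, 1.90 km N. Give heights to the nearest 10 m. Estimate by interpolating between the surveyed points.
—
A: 620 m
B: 400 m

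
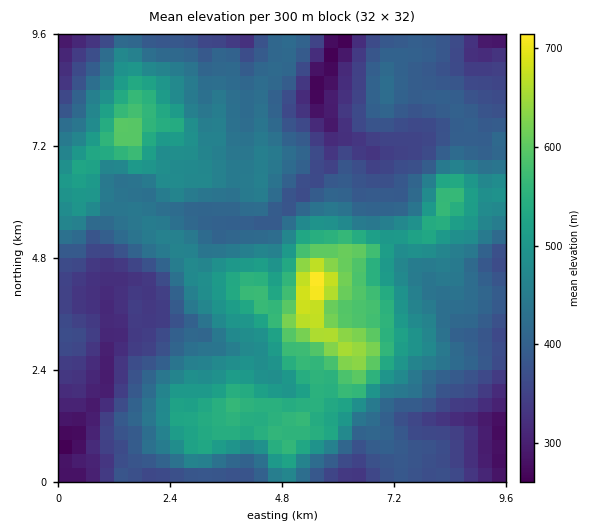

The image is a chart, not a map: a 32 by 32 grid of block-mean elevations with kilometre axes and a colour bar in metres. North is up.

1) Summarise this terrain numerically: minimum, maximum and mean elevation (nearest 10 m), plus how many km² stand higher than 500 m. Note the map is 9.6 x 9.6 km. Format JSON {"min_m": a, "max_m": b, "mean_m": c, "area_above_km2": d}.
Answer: {"min_m": 250, "max_m": 720, "mean_m": 430, "area_above_km2": 20.3}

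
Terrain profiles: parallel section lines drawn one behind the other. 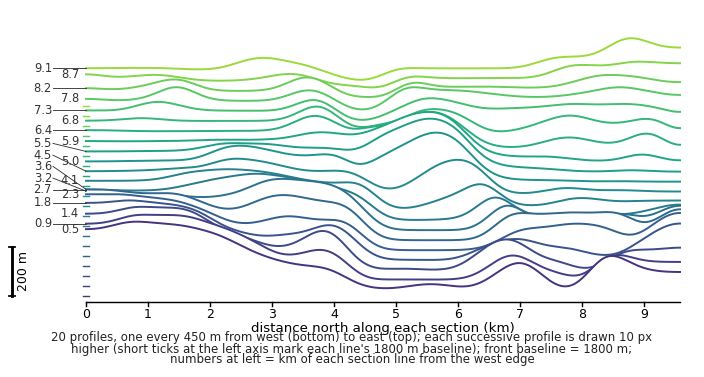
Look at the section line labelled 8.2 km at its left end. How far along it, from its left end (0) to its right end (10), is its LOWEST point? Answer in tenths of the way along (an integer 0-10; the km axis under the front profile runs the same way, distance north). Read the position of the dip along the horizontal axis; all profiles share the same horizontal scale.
5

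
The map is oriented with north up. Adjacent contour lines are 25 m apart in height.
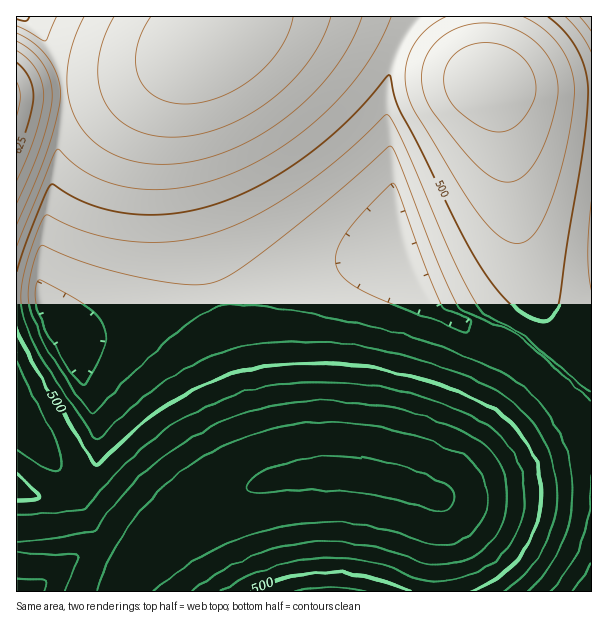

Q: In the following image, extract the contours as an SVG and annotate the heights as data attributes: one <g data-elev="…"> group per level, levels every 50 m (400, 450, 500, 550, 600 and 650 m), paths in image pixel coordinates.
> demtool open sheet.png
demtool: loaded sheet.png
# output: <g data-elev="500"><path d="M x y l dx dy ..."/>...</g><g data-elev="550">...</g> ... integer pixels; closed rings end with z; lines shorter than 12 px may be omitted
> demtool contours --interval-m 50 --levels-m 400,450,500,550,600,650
<g data-elev="400"><path d="M573 591l18-27"/></g><g data-elev="450"><path d="M528 591l20-22 15-27 8-30 2-30-6-30-12-27-18-24-24-21-21-12-33-14-33-12-36-11-45-11-49-9-41-5-25-1-11 2-10 4-26 17-39 34-51 52-7-7-29-42-14-24-9-20-5-15-1-13 2-15 5-19 4-11 3-3 45 18 51 14 48 8 17-1 12-2 21-10 36-27 61-49 57-50 6 9 41 105 22 48 6 4 39 15 18 11 69 63"/><path d="M591 31l-11-14"/></g><g data-elev="500"><path d="M252 591l18-8 20-6 19-3 21-1 20 1 19 3 41 14"/><path d="M470 591l13-5 14-8 10-8 11-11 8-11 7-14 5-13 2-15 1-15-2-14-3-15-6-13-8-13-9-11-10-10-13-8-23-12-29-11-28-8-30-7-30-4-29-2-27 0-25 3-23 4-22 7-21 8-21 11-39 27-45 42-10-12-48-76-14-27-9-24"/><path d="M17 475l20 19 2 4-6 2-16 0"/><path d="M17 272l16-47 14-34 4-7 3 1 20 12 15 7 19 6 20 3 21 2 22-1 23-4 22-6 23-9 22-11 24-14 23-15 42-36 39-44 1 1 4 20 6 15 20 36 42 88 21 36 18 24 18 17 17 9 7 1 6-2 6-7 5-15 7-56 17-96 4-54-3-21-8-21-12-18-17-15"/><path d="M29 17l-3 4-9-2"/></g><g data-elev="550"><path d="M192 591l26-18 27-14 30-10 30-6 30-1 28 3 24 5 32 11 13 3 17 0 15-4 12-6 10-8 9-10 7-12 4-12 2-14-1-13-4-14-10-18-15-13-25-13-31-11-36-9-35-5-34-1-33 3-28 6-26 8-26 12-24 14-22 17-22 19-17 19-26 32-39 7-37 5"/><path d="M17 552l60 3 1 2 0 3-13 31"/><path d="M17 224l19-45 12-31 10-35 3-20-4-19-9-17-13-13-18-11"/><path d="M503 182l10-1 9-4 9-9 9-15 9-21 6-24 3-16-1-15-5-14-7-11-9-10-12-9-14-6-13-3-15-1-14 2-21 8-9 7-7 8-5 9-4 11-1 10 2 11 3 11 6 11 35 44 19 19 9 5z"/><path d="M84 17l-12 28-5 27 2 26 8 22 13 18 20 14 24 9 28 3 30-3 30-8 30-14 30-19 27-22 23-26 17-27 13-28"/></g><g data-elev="600"><path d="M439 512l9-3 5-8 0-9-6-7-19-9-19-8-21-6-23-4-36-2-35 5-19 6-13 6-11 7-4 6 2 4 8 2 63-2 42 3 34 6z"/><path d="M17 181l18-46 6-22 3-17-2-13-5-12-8-11-12-9"/><path d="M151 17l-10 16-4 15-1 15 3 14 7 12 10 8 14 5 15 2 16-2 18-5 18-8 17-12 15-14 11-15 8-15 5-16"/></g><g data-elev="650"><path d="M17 115l3-19-3-14"/></g>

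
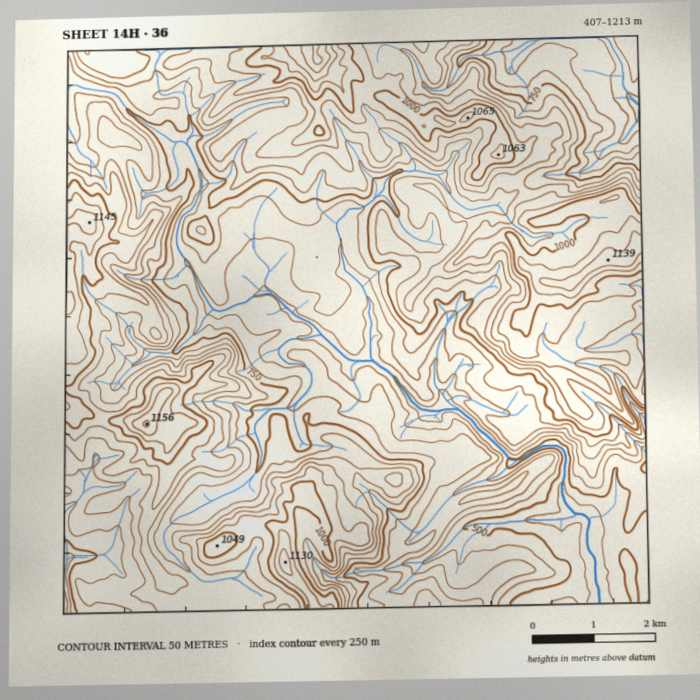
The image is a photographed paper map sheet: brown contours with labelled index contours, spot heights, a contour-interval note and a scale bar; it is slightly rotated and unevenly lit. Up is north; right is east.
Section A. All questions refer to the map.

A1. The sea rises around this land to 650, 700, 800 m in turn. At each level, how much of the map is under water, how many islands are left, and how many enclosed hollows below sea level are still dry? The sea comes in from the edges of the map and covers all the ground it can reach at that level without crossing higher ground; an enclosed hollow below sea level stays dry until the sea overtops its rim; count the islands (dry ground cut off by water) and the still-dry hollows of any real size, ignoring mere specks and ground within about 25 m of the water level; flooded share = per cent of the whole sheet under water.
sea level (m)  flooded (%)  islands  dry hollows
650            19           0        0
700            30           0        0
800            46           0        0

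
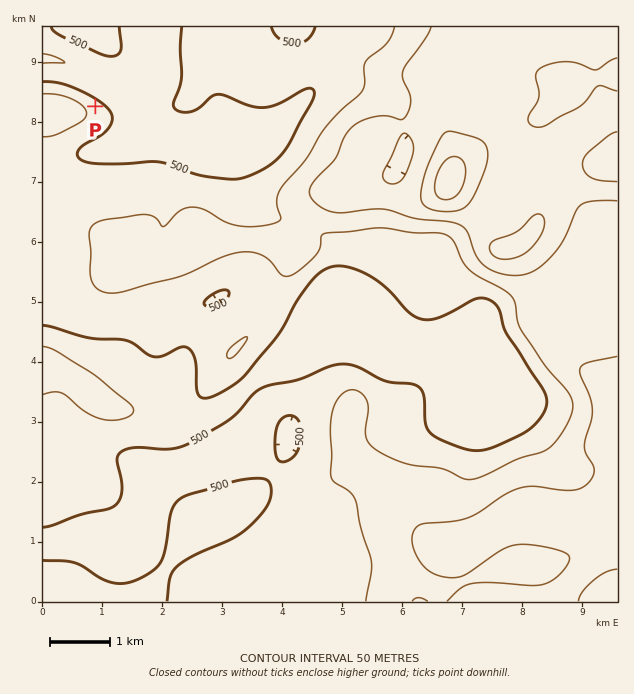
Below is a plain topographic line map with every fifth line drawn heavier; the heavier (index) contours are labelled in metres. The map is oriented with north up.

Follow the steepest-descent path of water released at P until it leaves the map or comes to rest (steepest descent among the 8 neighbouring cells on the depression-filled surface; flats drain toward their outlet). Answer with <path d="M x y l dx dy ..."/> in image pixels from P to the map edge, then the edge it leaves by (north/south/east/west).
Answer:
<path d="M95 106l12-12 0-12-1-1-3 0-32-17-3 0-1-1-3 0-6-3-15-2"/>
exit: west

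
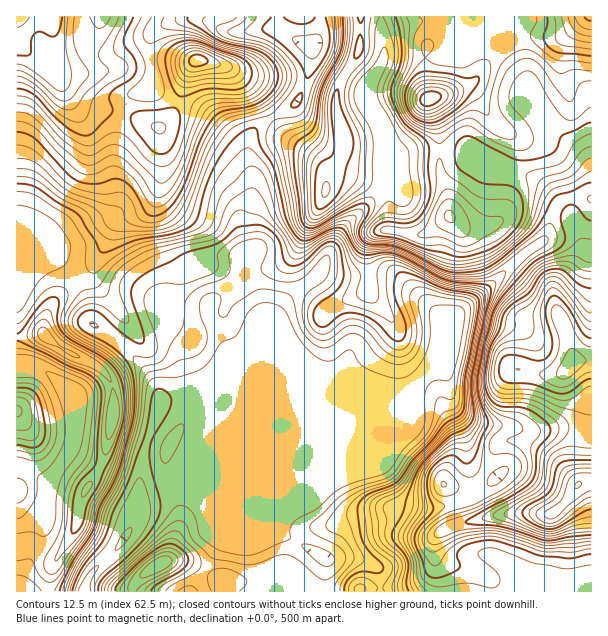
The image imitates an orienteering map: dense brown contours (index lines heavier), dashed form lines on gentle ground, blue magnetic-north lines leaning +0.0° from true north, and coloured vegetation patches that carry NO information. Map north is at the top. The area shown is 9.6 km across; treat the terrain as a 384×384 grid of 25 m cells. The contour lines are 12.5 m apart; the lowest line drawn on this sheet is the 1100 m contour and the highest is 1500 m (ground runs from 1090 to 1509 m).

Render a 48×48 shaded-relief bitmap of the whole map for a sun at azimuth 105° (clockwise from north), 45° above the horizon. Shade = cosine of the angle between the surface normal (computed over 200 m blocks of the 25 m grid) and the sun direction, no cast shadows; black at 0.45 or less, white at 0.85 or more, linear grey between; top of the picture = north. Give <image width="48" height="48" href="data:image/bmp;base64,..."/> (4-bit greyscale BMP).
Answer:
<image width="48" height="48" href="data:image/bmp;base64,Qk32BAAAAAAAAHYAAAAoAAAAMAAAADAAAAABAAQAAAAAAIAEAAATCwAAEwsAABAAAAAAAAAAAAAAABEREQAiIiIAMzMzAERERABVVVUAZmZmAHd3dwCIiIgAmZmZAKqqqgC7u7sAzMzMAN3d3QDu7u4A////AJmu/GNIvcypmqqqqql1ipZXmqqqqqqqqpmd/pU0i93KmaqaqqqGiYZFiqqqqqqqqqmM/8lTN73bqZmZqqqHeIZEi7qqqqqqqqmJ7+yVNIvLqpmZmqmYd3dVm8u6qZmru6qXv/64ZXq7qqmZmZmYd3ZVe8y6mYm8u6qXjf/Khnm7qqqZmYmZd3dUV5qqmIi9y7qXfP/amImqqqqpmYiId3h1Znd3h3ec3LuXe//rmImqqqqqqZh3Znh2aJl2VWZ5vLuoaN/8mJqqqqqqqpmHdlVEWbqYZVVWm6upd7/+qJqqqqqqqqqZiGQRSLqql1RWeaq6h43/qZqqqqqqqqqqmYYgJ6maqGRXiKq7l3v/uZqqqqqqqqqqqphRA4l4qXZomavMqGr/yZqqqqqqqqqqqpmFEVdnmYd4mbzMqFj/6omqqqqqqqqqqpmYUzRGiZiImczMqFfv+5mqqqqqqqqqqpmZdlIliZiJmbzLqGbf+5maqqqqqqqqqqqZiGEEmpmZqqvLqGfP/KmaqqqqqqqqqqqpmWADiqmau5q6mHnf66qqqqqqqqqqqqqqmVACiqmazJqpiJvey7qqqqqqqpqqmaqqqWAAeamJu6mImrzLu7uruqqqqZqqmZq7unAAaamImoiKu7uqq7qruqqqmZq6mInMuoEAWZh4qmesy6mau7qruqqqmIq7mIrNuoMASIh5u2et3Kmau6qqqruph3m7qZrMupUAN4d6zHec3Kmruqq6qruph3iqqqvMuqYAFnd6zIiKy7q7uqq7qquqmIiJmrzLqqhAFFWLy5iJqru7uqq7qqqqqph3iry6iJmXQ0R7upmZmazLuqqru6qZq7l3irunVpvMlkR6upmZmZvMu6qqu6mIm8p2i7p1aKvN2mVoqqqZmJq8y7u7u7qHetyFaqdnmavN7rhnmaqpmImru8y7zLqXZ82kNpmZqpq73uuHiaqpmImaq8zMzLqXVa7YRHmYiauqve2omqqZmImYms3czLqXQ2zshXmGaKuqrO25qqmYmZqYic3dy7qGQ1ndyYmWV6upq83Kq6mImaqoib3ty7qGRFi8y6qXaKqpmrzLu6mImaqpib3ty7qGVFiry6qXeaqqqru7u6mIiaupib3uy7qGVWiry6mXerqqmqq7zJmIibupib3u27mHZmeazKmXerqpmqq7u5mIirupmbzu3LmHd2aKzKmIirqZmruru5mImrupmaze3LqIh2V6y6h3m8qZq7qqu5iImrqpmavN3Mu6l0N7y5VHvduquqqpq5h4q7uqmZq8y7zduEKMuXQmvey7uqqZq5h5vLu6qYm7urze2kJ8uWMlm9zMuqmZq4iKu7u7uYirq7ze3HFLyWQ1iaq8y6mZqpmau7u8uXabu8zd3JMoy4VHmZmry6maqqqqu6qruWV6uqu8y5UUrKZXmqmau6maqrqru6u7qXZ5qZmruqcijKZXqqqZqpmJqrqryqvMupiau6qqqqgye6domqqpmZiImbqrypvMy6qqq7u6qqhDe6d4mqqqmZh3iA=="/>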